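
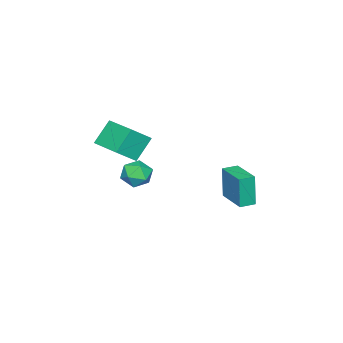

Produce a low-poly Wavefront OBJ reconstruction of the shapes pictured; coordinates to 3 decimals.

v -1.448 2.004 -3.82
v -1.592 1.847 -1.771
v -2.257 2.521 -3.837
v -2.401 2.364 -1.788
v -0.359 3.716 -3.612
v -0.503 3.559 -1.563
v -1.168 4.233 -3.629
v -1.312 4.076 -1.58
v -1.423 -4.144 -0.328
v -0.3 -4.715 0.721
v -0.621 -2.121 -0.088
v 0.503 -2.692 0.962
v -0.303 -4.428 -1.682
v 0.821 -4.999 -0.632
v 0.5 -2.405 -1.441
v 1.623 -2.976 -0.392
v -1.579 -2.663 -3.263
v -0.611 -2.505 -3.579
v -1.409 -4.295 -3.561
v -0.441 -4.137 -3.877
v -0.685 -4.018 -2.883
v -0.79 -3.01 -2.698
v -1.23 -3.79 -4.442
v -1.335 -2.782 -4.257
v -0.395 -3.201 -4.307
v -0.058 -3.343 -3.343
v -1.962 -3.457 -3.797
v -1.625 -3.599 -2.833
f 2 4 1
f 5 2 1
f 1 4 3
f 3 5 1
f 2 8 4
f 6 2 5
f 6 8 2
f 4 8 3
f 7 5 3
f 3 8 7
f 7 6 5
f 8 6 7
f 10 12 9
f 13 10 9
f 9 12 11
f 11 13 9
f 10 16 12
f 14 10 13
f 14 16 10
f 12 16 11
f 15 13 11
f 11 16 15
f 15 14 13
f 16 14 15
f 17 28 22
f 17 22 18
f 17 18 24
f 17 24 27
f 17 27 28
f 18 22 26
f 22 28 21
f 28 27 19
f 27 24 23
f 24 18 25
f 20 26 21
f 20 21 19
f 20 19 23
f 20 23 25
f 20 25 26
f 21 26 22
f 19 21 28
f 23 19 27
f 25 23 24
f 26 25 18



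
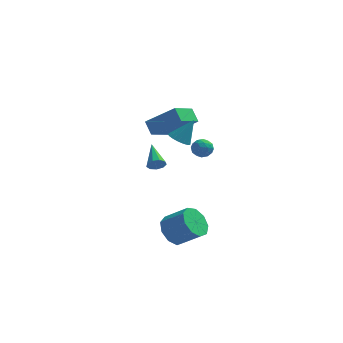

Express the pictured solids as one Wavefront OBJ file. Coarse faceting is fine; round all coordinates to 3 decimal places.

v -1.678 -1.506 0.49
v -1.202 -1.498 0.786
v -2.162 -0.054 1.23
v -1.153 -1.313 0.454
v -1.35 -1.218 0.139
v -1.7 -1.258 -0.011
v -2.04 -1.414 0.073
v -2.21 -1.613 0.352
v -2.131 -1.762 0.696
v -1.84 -1.791 0.944
v -1.474 -1.687 0.979
v -0.359 -2.107 2.94
v 0.167 -2.542 2.784
v 0.379 -1.673 4.22
v 0.254 -2.254 2.636
v 0.201 -1.932 2.558
v 0.019 -1.651 2.567
v -0.249 -1.474 2.662
v -0.543 -1.442 2.82
v -0.794 -1.563 3.006
v -0.946 -1.808 3.177
v -0.963 -2.122 3.294
v -0.842 -2.432 3.329
v -0.61 -2.668 3.275
v -0.321 -2.775 3.145
v -0.04 -2.73 2.968
v -2.049 3.293 1.168
v -2.829 1.926 1.887
v -0.343 3.029 2.516
v -1.123 1.662 3.235
v -1.617 2.698 0.505
v -2.397 1.331 1.224
v 0.089 2.434 1.853
v -0.691 1.067 2.572
v 0.684 1.529 -0.15
v 1.043 1.066 0.181
v -0.103 1.454 0.599
v 0.256 0.991 0.93
v 0.466 1.63 0.912
v 0.952 1.677 0.45
v -0.012 0.843 0.33
v 0.474 0.89 -0.132
v 0.613 0.642 0.478
v 0.908 1.128 0.837
v 0.032 1.392 -0.057
v 0.327 1.878 0.302
v 0.933 1.304 -0.05
v 0.007 1.216 0.83
v 0.131 1.591 0.82
v 0.342 1.319 1.014
v 0.879 1.663 0.108
v 1.09 1.391 0.302
v 0.751 1.722 0.732
v -0.15 1.129 0.478
v 0.061 0.857 0.672
v 0.598 1.201 -0.234
v 0.809 0.929 -0.04
v 0.189 0.798 0.048
v 0.891 0.783 0.319
v 0.428 0.739 0.759
v 0.271 0.652 0.407
v 0.557 0.68 0.135
v 1.064 1.069 0.53
v 0.602 1.024 0.97
v 0.725 1.4 0.96
v 1.011 1.428 0.688
v 0.812 0.82 0.705
v 0.338 1.496 -0.19
v -0.124 1.451 0.25
v -0.071 1.092 0.092
v 0.215 1.12 -0.18
v 0.512 1.781 0.021
v 0.049 1.737 0.461
v 0.383 1.84 0.645
v 0.669 1.868 0.373
v 0.128 1.7 0.075
v -0.664 -2.359 -4.154
v -0.052 -1.8 -4.781
v 1.237 -2.083 -3.774
v 0.624 -2.641 -3.146
v -0.344 -1.379 -4.289
v 0.945 -1.661 -3.282
v -0.787 -1.416 -3.733
v 0.502 -1.698 -2.726
v -1.172 -1.894 -3.374
v 0.117 -2.176 -2.367
v -1.32 -2.59 -3.38
v -0.031 -2.872 -2.373
v -1.161 -3.177 -3.748
v 0.128 -3.46 -2.741
v -0.77 -3.382 -4.306
v 0.519 -3.665 -3.298
v -0.33 -3.108 -4.792
v 0.959 -3.39 -3.785
v -0.046 -2.483 -4.98
v 1.243 -2.766 -3.973
f 2 1 4
f 2 4 3
f 4 1 5
f 4 5 3
f 5 1 6
f 5 6 3
f 6 1 7
f 6 7 3
f 7 1 8
f 7 8 3
f 8 1 9
f 8 9 3
f 9 1 10
f 9 10 3
f 10 1 11
f 10 11 3
f 11 1 2
f 11 2 3
f 13 12 15
f 13 15 14
f 15 12 16
f 15 16 14
f 16 12 17
f 16 17 14
f 17 12 18
f 17 18 14
f 18 12 19
f 18 19 14
f 19 12 20
f 19 20 14
f 20 12 21
f 20 21 14
f 21 12 22
f 21 22 14
f 22 12 23
f 22 23 14
f 23 12 24
f 23 24 14
f 24 12 25
f 24 25 14
f 25 12 26
f 25 26 14
f 26 12 13
f 26 13 14
f 28 30 27
f 31 28 27
f 27 30 29
f 29 31 27
f 28 34 30
f 32 28 31
f 32 34 28
f 30 34 29
f 33 31 29
f 29 34 33
f 33 32 31
f 34 32 33
f 35 72 51
f 72 46 75
f 51 75 40
f 72 75 51
f 35 51 47
f 51 40 52
f 47 52 36
f 51 52 47
f 35 47 56
f 47 36 57
f 56 57 42
f 47 57 56
f 35 56 68
f 56 42 71
f 68 71 45
f 56 71 68
f 35 68 72
f 68 45 76
f 72 76 46
f 68 76 72
f 36 52 63
f 52 40 66
f 63 66 44
f 52 66 63
f 40 75 53
f 75 46 74
f 53 74 39
f 75 74 53
f 46 76 73
f 76 45 69
f 73 69 37
f 76 69 73
f 45 71 70
f 71 42 58
f 70 58 41
f 71 58 70
f 42 57 62
f 57 36 59
f 62 59 43
f 57 59 62
f 38 64 50
f 64 44 65
f 50 65 39
f 64 65 50
f 38 50 48
f 50 39 49
f 48 49 37
f 50 49 48
f 38 48 55
f 48 37 54
f 55 54 41
f 48 54 55
f 38 55 60
f 55 41 61
f 60 61 43
f 55 61 60
f 38 60 64
f 60 43 67
f 64 67 44
f 60 67 64
f 39 65 53
f 65 44 66
f 53 66 40
f 65 66 53
f 37 49 73
f 49 39 74
f 73 74 46
f 49 74 73
f 41 54 70
f 54 37 69
f 70 69 45
f 54 69 70
f 43 61 62
f 61 41 58
f 62 58 42
f 61 58 62
f 44 67 63
f 67 43 59
f 63 59 36
f 67 59 63
f 78 77 81
f 78 81 79
f 79 81 82
f 79 82 80
f 81 77 83
f 81 83 82
f 82 83 84
f 82 84 80
f 83 77 85
f 83 85 84
f 84 85 86
f 84 86 80
f 85 77 87
f 85 87 86
f 86 87 88
f 86 88 80
f 87 77 89
f 87 89 88
f 88 89 90
f 88 90 80
f 89 77 91
f 89 91 90
f 90 91 92
f 90 92 80
f 91 77 93
f 91 93 92
f 92 93 94
f 92 94 80
f 93 77 95
f 93 95 94
f 94 95 96
f 94 96 80
f 95 77 78
f 95 78 96
f 96 78 79
f 96 79 80



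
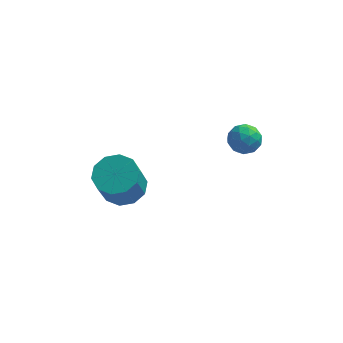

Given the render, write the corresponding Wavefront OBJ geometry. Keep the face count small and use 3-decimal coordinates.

v 3.56 0.643 3.092
v 3.992 0.23 2.663
v 2.668 -0.13 2.937
v 3.1 -0.543 2.508
v 3.236 -0.495 3.229
v 3.788 -0.017 3.325
v 2.872 0.117 2.275
v 3.424 0.595 2.371
v 3.567 -0.095 2.158
v 3.792 -0.473 2.748
v 2.868 0.573 2.852
v 3.093 0.195 3.442
v 3.855 0.504 2.891
v 2.805 -0.404 2.709
v 2.885 -0.376 3.133
v 3.139 -0.619 2.881
v 3.735 0.359 3.281
v 3.988 0.116 3.028
v 3.544 -0.31 3.361
v 2.672 -0.016 2.572
v 2.925 -0.259 2.319
v 3.521 0.719 2.719
v 3.775 0.476 2.467
v 3.116 0.41 2.239
v 3.859 0.07 2.342
v 3.334 -0.384 2.251
v 3.2 0.004 2.114
v 3.525 0.285 2.17
v 3.991 -0.152 2.689
v 3.466 -0.606 2.597
v 3.546 -0.578 3.022
v 3.871 -0.297 3.078
v 3.741 -0.343 2.392
v 3.194 0.706 3.003
v 2.669 0.252 2.911
v 2.789 0.397 2.522
v 3.114 0.678 2.578
v 3.326 0.484 3.349
v 2.801 0.03 3.258
v 3.135 -0.185 3.43
v 3.46 0.096 3.486
v 2.919 0.443 3.208
v -1.478 0.006 -0.749
v -0.957 -0.759 -1.07
v -1.162 -1.552 0.488
v -1.682 -0.786 0.809
v -0.573 -0.364 -0.819
v -0.778 -1.157 0.739
v -0.534 0.172 -0.541
v -0.739 -0.621 1.017
v -0.856 0.646 -0.342
v -1.061 -0.147 1.216
v -1.415 0.875 -0.299
v -1.62 0.082 1.259
v -1.998 0.772 -0.428
v -2.203 -0.021 1.13
v -2.382 0.377 -0.679
v -2.587 -0.416 0.879
v -2.421 -0.159 -0.957
v -2.626 -0.952 0.601
v -2.099 -0.633 -1.156
v -2.304 -1.426 0.402
v -1.54 -0.862 -1.199
v -1.745 -1.655 0.359
f 1 38 17
f 38 12 41
f 17 41 6
f 38 41 17
f 1 17 13
f 17 6 18
f 13 18 2
f 17 18 13
f 1 13 22
f 13 2 23
f 22 23 8
f 13 23 22
f 1 22 34
f 22 8 37
f 34 37 11
f 22 37 34
f 1 34 38
f 34 11 42
f 38 42 12
f 34 42 38
f 2 18 29
f 18 6 32
f 29 32 10
f 18 32 29
f 6 41 19
f 41 12 40
f 19 40 5
f 41 40 19
f 12 42 39
f 42 11 35
f 39 35 3
f 42 35 39
f 11 37 36
f 37 8 24
f 36 24 7
f 37 24 36
f 8 23 28
f 23 2 25
f 28 25 9
f 23 25 28
f 4 30 16
f 30 10 31
f 16 31 5
f 30 31 16
f 4 16 14
f 16 5 15
f 14 15 3
f 16 15 14
f 4 14 21
f 14 3 20
f 21 20 7
f 14 20 21
f 4 21 26
f 21 7 27
f 26 27 9
f 21 27 26
f 4 26 30
f 26 9 33
f 30 33 10
f 26 33 30
f 5 31 19
f 31 10 32
f 19 32 6
f 31 32 19
f 3 15 39
f 15 5 40
f 39 40 12
f 15 40 39
f 7 20 36
f 20 3 35
f 36 35 11
f 20 35 36
f 9 27 28
f 27 7 24
f 28 24 8
f 27 24 28
f 10 33 29
f 33 9 25
f 29 25 2
f 33 25 29
f 44 43 47
f 44 47 45
f 45 47 48
f 45 48 46
f 47 43 49
f 47 49 48
f 48 49 50
f 48 50 46
f 49 43 51
f 49 51 50
f 50 51 52
f 50 52 46
f 51 43 53
f 51 53 52
f 52 53 54
f 52 54 46
f 53 43 55
f 53 55 54
f 54 55 56
f 54 56 46
f 55 43 57
f 55 57 56
f 56 57 58
f 56 58 46
f 57 43 59
f 57 59 58
f 58 59 60
f 58 60 46
f 59 43 61
f 59 61 60
f 60 61 62
f 60 62 46
f 61 43 63
f 61 63 62
f 62 63 64
f 62 64 46
f 63 43 44
f 63 44 64
f 64 44 45
f 64 45 46



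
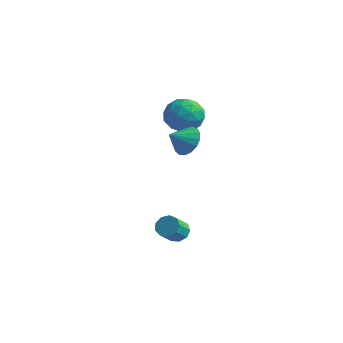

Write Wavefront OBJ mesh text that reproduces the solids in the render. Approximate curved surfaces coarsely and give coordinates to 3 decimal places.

v 3.15 -2.19 -4.082
v 3.441 -1.779 -3.64
v 3.461 -2.679 -2.816
v 3.17 -3.09 -3.258
v 2.985 -1.754 -3.601
v 3.005 -2.653 -2.777
v 2.606 -1.933 -3.787
v 2.626 -2.832 -2.963
v 2.482 -2.232 -4.111
v 2.502 -3.132 -3.287
v 2.67 -2.512 -4.421
v 2.69 -3.411 -3.597
v 3.083 -2.641 -4.573
v 3.103 -3.541 -3.749
v 3.527 -2.56 -4.495
v 3.547 -3.459 -3.671
v 3.795 -2.305 -4.223
v 3.815 -3.205 -3.399
v 3.761 -1.997 -3.886
v 3.781 -2.896 -3.062
v -1.805 4.593 0.32
v -0.817 4.819 0.919
v -1.143 2.861 -0.119
v -0.155 3.087 0.48
v -1.174 2.952 1.054
v -1.583 4.022 1.326
v -0.377 3.658 -0.526
v -0.786 4.728 -0.254
v 0.066 4.241 0.397
v -0.427 3.805 1.373
v -1.533 3.875 -0.573
v -2.026 3.439 0.403
v -1.37 4.858 0.658
v -0.59 2.822 0.142
v -1.19 2.743 0.479
v -0.609 2.876 0.832
v -1.82 4.39 0.897
v -1.239 4.523 1.249
v -1.449 3.425 1.329
v -0.721 3.157 -0.449
v -0.14 3.29 -0.097
v -1.351 4.804 -0.032
v -0.77 4.937 0.321
v -0.511 4.255 -0.529
v -0.27 4.651 0.703
v 0.12 3.633 0.445
v -0.011 3.969 -0.146
v -0.251 4.598 0.013
v -0.559 4.395 1.277
v -0.17 3.377 1.019
v -0.769 3.297 1.357
v -1.01 3.927 1.516
v -0.04 4.055 0.97
v -1.79 4.303 -0.219
v -1.401 3.285 -0.477
v -0.95 3.753 -0.716
v -1.191 4.383 -0.557
v -2.08 4.047 0.355
v -1.69 3.029 0.097
v -1.709 3.082 0.787
v -1.949 3.711 0.946
v -1.92 3.625 -0.17
v 1.707 0.498 0.696
v 2.401 -0.072 0.358
v 1.273 -0.438 1.384
v 2.587 0.117 0.733
v 2.572 0.393 1.1
v 2.358 0.694 1.374
v 1.996 0.949 1.493
v 1.567 1.102 1.43
v 1.17 1.116 1.198
v 0.897 0.988 0.851
v 0.809 0.749 0.469
v 0.927 0.452 0.139
v 1.224 0.165 -0.063
v 1.631 -0.045 -0.092
v 2.056 -0.131 0.06
f 2 1 5
f 2 5 3
f 3 5 6
f 3 6 4
f 5 1 7
f 5 7 6
f 6 7 8
f 6 8 4
f 7 1 9
f 7 9 8
f 8 9 10
f 8 10 4
f 9 1 11
f 9 11 10
f 10 11 12
f 10 12 4
f 11 1 13
f 11 13 12
f 12 13 14
f 12 14 4
f 13 1 15
f 13 15 14
f 14 15 16
f 14 16 4
f 15 1 17
f 15 17 16
f 16 17 18
f 16 18 4
f 17 1 19
f 17 19 18
f 18 19 20
f 18 20 4
f 19 1 2
f 19 2 20
f 20 2 3
f 20 3 4
f 21 58 37
f 58 32 61
f 37 61 26
f 58 61 37
f 21 37 33
f 37 26 38
f 33 38 22
f 37 38 33
f 21 33 42
f 33 22 43
f 42 43 28
f 33 43 42
f 21 42 54
f 42 28 57
f 54 57 31
f 42 57 54
f 21 54 58
f 54 31 62
f 58 62 32
f 54 62 58
f 22 38 49
f 38 26 52
f 49 52 30
f 38 52 49
f 26 61 39
f 61 32 60
f 39 60 25
f 61 60 39
f 32 62 59
f 62 31 55
f 59 55 23
f 62 55 59
f 31 57 56
f 57 28 44
f 56 44 27
f 57 44 56
f 28 43 48
f 43 22 45
f 48 45 29
f 43 45 48
f 24 50 36
f 50 30 51
f 36 51 25
f 50 51 36
f 24 36 34
f 36 25 35
f 34 35 23
f 36 35 34
f 24 34 41
f 34 23 40
f 41 40 27
f 34 40 41
f 24 41 46
f 41 27 47
f 46 47 29
f 41 47 46
f 24 46 50
f 46 29 53
f 50 53 30
f 46 53 50
f 25 51 39
f 51 30 52
f 39 52 26
f 51 52 39
f 23 35 59
f 35 25 60
f 59 60 32
f 35 60 59
f 27 40 56
f 40 23 55
f 56 55 31
f 40 55 56
f 29 47 48
f 47 27 44
f 48 44 28
f 47 44 48
f 30 53 49
f 53 29 45
f 49 45 22
f 53 45 49
f 64 63 66
f 64 66 65
f 66 63 67
f 66 67 65
f 67 63 68
f 67 68 65
f 68 63 69
f 68 69 65
f 69 63 70
f 69 70 65
f 70 63 71
f 70 71 65
f 71 63 72
f 71 72 65
f 72 63 73
f 72 73 65
f 73 63 74
f 73 74 65
f 74 63 75
f 74 75 65
f 75 63 76
f 75 76 65
f 76 63 77
f 76 77 65
f 77 63 64
f 77 64 65



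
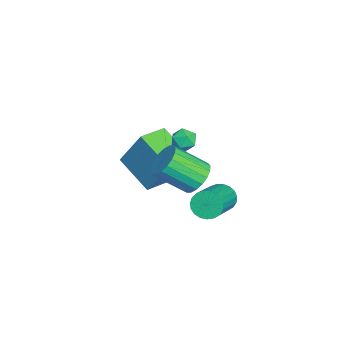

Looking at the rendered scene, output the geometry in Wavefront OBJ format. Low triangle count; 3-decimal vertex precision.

v 1.868 -0.759 -1.314
v 2.362 -1.158 -1.864
v 2.466 -2.559 -0.756
v 1.972 -2.161 -0.206
v 2.607 -0.972 -1.652
v 2.711 -2.373 -0.543
v 2.706 -0.744 -1.373
v 2.81 -2.145 -0.264
v 2.639 -0.519 -1.082
v 2.742 -1.92 0.027
v 2.419 -0.341 -0.837
v 2.523 -1.743 0.271
v 2.09 -0.247 -0.687
v 2.194 -1.648 0.422
v 1.717 -0.254 -0.661
v 1.821 -1.655 0.448
v 1.374 -0.361 -0.764
v 1.478 -1.762 0.344
v 1.129 -0.547 -0.977
v 1.233 -1.948 0.132
v 1.03 -0.775 -1.256
v 1.134 -2.176 -0.147
v 1.098 -1 -1.547
v 1.201 -2.401 -0.438
v 1.317 -1.177 -1.791
v 1.421 -2.579 -0.683
v 1.646 -1.272 -1.942
v 1.75 -2.673 -0.833
v 2.019 -1.265 -1.968
v 2.123 -2.666 -0.859
v 1.195 0.157 -3.041
v 1.553 0.47 -3.556
v 3.382 -0.004 -2.573
v 3.025 -0.317 -2.059
v 1.51 0.69 -3.37
v 3.339 0.215 -2.387
v 1.412 0.817 -3.127
v 3.242 0.343 -2.144
v 1.277 0.831 -2.869
v 3.107 0.356 -1.886
v 1.128 0.728 -2.641
v 2.958 0.253 -1.658
v 0.991 0.526 -2.483
v 2.82 0.052 -1.5
v 0.889 0.261 -2.421
v 2.718 -0.214 -1.438
v 0.84 -0.023 -2.466
v 2.669 -0.497 -1.483
v 0.852 -0.275 -2.611
v 2.681 -0.749 -1.628
v 0.924 -0.452 -2.83
v 2.753 -0.927 -1.847
v 1.043 -0.524 -3.086
v 2.872 -0.999 -2.103
v 1.188 -0.479 -3.334
v 3.017 -0.953 -2.351
v 1.334 -0.323 -3.532
v 3.163 -0.797 -2.549
v 1.457 -0.084 -3.644
v 3.286 -0.559 -2.661
v 1.534 0.196 -3.653
v 3.363 -0.278 -2.67
v -3.584 -3.438 -3.898
v -3.122 -2.485 -1.992
v -2.327 -2.154 -4.844
v -1.866 -1.201 -2.939
v -2.494 -4.359 -3.701
v -2.033 -3.406 -1.796
v -1.238 -3.075 -4.648
v -0.776 -2.122 -2.742
v -0.658 -0.976 -0.463
v -0.154 -1.323 -0.31
v -0.866 -1.617 -1.23
v -0.362 -1.964 -1.077
v -0.864 -1.949 -0.694
v -0.735 -1.553 -0.22
v -0.285 -1.387 -1.32
v -0.156 -0.991 -0.846
v 0.076 -1.578 -0.839
v -0.281 -1.925 -0.452
v -0.739 -1.015 -1.088
v -1.096 -1.362 -0.701
f 2 1 5
f 2 5 3
f 3 5 6
f 3 6 4
f 5 1 7
f 5 7 6
f 6 7 8
f 6 8 4
f 7 1 9
f 7 9 8
f 8 9 10
f 8 10 4
f 9 1 11
f 9 11 10
f 10 11 12
f 10 12 4
f 11 1 13
f 11 13 12
f 12 13 14
f 12 14 4
f 13 1 15
f 13 15 14
f 14 15 16
f 14 16 4
f 15 1 17
f 15 17 16
f 16 17 18
f 16 18 4
f 17 1 19
f 17 19 18
f 18 19 20
f 18 20 4
f 19 1 21
f 19 21 20
f 20 21 22
f 20 22 4
f 21 1 23
f 21 23 22
f 22 23 24
f 22 24 4
f 23 1 25
f 23 25 24
f 24 25 26
f 24 26 4
f 25 1 27
f 25 27 26
f 26 27 28
f 26 28 4
f 27 1 29
f 27 29 28
f 28 29 30
f 28 30 4
f 29 1 2
f 29 2 30
f 30 2 3
f 30 3 4
f 32 31 35
f 32 35 33
f 33 35 36
f 33 36 34
f 35 31 37
f 35 37 36
f 36 37 38
f 36 38 34
f 37 31 39
f 37 39 38
f 38 39 40
f 38 40 34
f 39 31 41
f 39 41 40
f 40 41 42
f 40 42 34
f 41 31 43
f 41 43 42
f 42 43 44
f 42 44 34
f 43 31 45
f 43 45 44
f 44 45 46
f 44 46 34
f 45 31 47
f 45 47 46
f 46 47 48
f 46 48 34
f 47 31 49
f 47 49 48
f 48 49 50
f 48 50 34
f 49 31 51
f 49 51 50
f 50 51 52
f 50 52 34
f 51 31 53
f 51 53 52
f 52 53 54
f 52 54 34
f 53 31 55
f 53 55 54
f 54 55 56
f 54 56 34
f 55 31 57
f 55 57 56
f 56 57 58
f 56 58 34
f 57 31 59
f 57 59 58
f 58 59 60
f 58 60 34
f 59 31 61
f 59 61 60
f 60 61 62
f 60 62 34
f 61 31 32
f 61 32 62
f 62 32 33
f 62 33 34
f 64 66 63
f 67 64 63
f 63 66 65
f 65 67 63
f 64 70 66
f 68 64 67
f 68 70 64
f 66 70 65
f 69 67 65
f 65 70 69
f 69 68 67
f 70 68 69
f 71 82 76
f 71 76 72
f 71 72 78
f 71 78 81
f 71 81 82
f 72 76 80
f 76 82 75
f 82 81 73
f 81 78 77
f 78 72 79
f 74 80 75
f 74 75 73
f 74 73 77
f 74 77 79
f 74 79 80
f 75 80 76
f 73 75 82
f 77 73 81
f 79 77 78
f 80 79 72



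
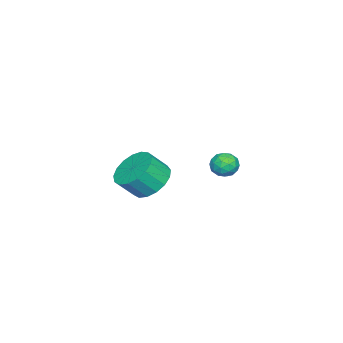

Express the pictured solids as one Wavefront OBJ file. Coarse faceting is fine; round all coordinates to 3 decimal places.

v -3.847 -0.504 0.218
v -3.376 -0.073 0.584
v -3.024 -0.687 -0.624
v -2.553 -0.256 -0.258
v -2.745 -0.911 0.02
v -3.254 -0.797 0.54
v -3.146 0.037 -0.58
v -3.655 0.151 -0.06
v -2.943 0.262 0.091
v -2.695 -0.324 0.462
v -3.705 -0.436 -0.502
v -3.457 -1.022 -0.131
v -3.683 -0.272 0.475
v -2.717 -0.488 -0.515
v -2.829 -0.873 -0.352
v -2.553 -0.619 -0.136
v -3.612 -0.698 0.449
v -3.335 -0.445 0.664
v -2.964 -0.937 0.332
v -3.065 -0.315 -0.704
v -2.788 -0.062 -0.489
v -3.847 -0.141 0.096
v -3.571 0.113 0.312
v -3.436 0.177 -0.372
v -3.152 0.178 0.4
v -2.669 0.07 -0.094
v -3.017 0.242 -0.284
v -3.316 0.309 0.022
v -3.006 -0.167 0.618
v -2.523 -0.275 0.123
v -2.636 -0.659 0.286
v -2.935 -0.592 0.592
v -2.752 0.03 0.328
v -3.877 -0.485 -0.163
v -3.394 -0.593 -0.658
v -3.465 -0.168 -0.632
v -3.764 -0.101 -0.326
v -3.731 -0.83 0.054
v -3.248 -0.938 -0.44
v -3.084 -1.069 -0.062
v -3.383 -1.002 0.244
v -3.648 -0.79 -0.368
v 1.968 -1.632 1.228
v 2.81 -1.837 0.585
v 3.375 -2.473 1.528
v 2.532 -2.268 2.172
v 2.934 -1.39 0.813
v 3.499 -2.026 1.756
v 2.837 -0.998 1.135
v 3.402 -1.634 2.078
v 2.54 -0.751 1.479
v 3.105 -1.387 2.422
v 2.112 -0.706 1.766
v 2.677 -1.342 2.709
v 1.651 -0.874 1.929
v 2.216 -1.509 2.872
v 1.263 -1.214 1.932
v 1.828 -1.85 2.875
v 1.036 -1.651 1.774
v 1.6 -2.287 2.717
v 1.022 -2.083 1.491
v 1.587 -2.719 2.434
v 1.225 -2.412 1.147
v 1.79 -3.048 2.091
v 1.598 -2.562 0.823
v 2.163 -3.198 1.766
v 2.056 -2.499 0.591
v 2.621 -3.135 1.534
v 2.493 -2.238 0.505
v 3.058 -2.874 1.448
f 1 38 17
f 38 12 41
f 17 41 6
f 38 41 17
f 1 17 13
f 17 6 18
f 13 18 2
f 17 18 13
f 1 13 22
f 13 2 23
f 22 23 8
f 13 23 22
f 1 22 34
f 22 8 37
f 34 37 11
f 22 37 34
f 1 34 38
f 34 11 42
f 38 42 12
f 34 42 38
f 2 18 29
f 18 6 32
f 29 32 10
f 18 32 29
f 6 41 19
f 41 12 40
f 19 40 5
f 41 40 19
f 12 42 39
f 42 11 35
f 39 35 3
f 42 35 39
f 11 37 36
f 37 8 24
f 36 24 7
f 37 24 36
f 8 23 28
f 23 2 25
f 28 25 9
f 23 25 28
f 4 30 16
f 30 10 31
f 16 31 5
f 30 31 16
f 4 16 14
f 16 5 15
f 14 15 3
f 16 15 14
f 4 14 21
f 14 3 20
f 21 20 7
f 14 20 21
f 4 21 26
f 21 7 27
f 26 27 9
f 21 27 26
f 4 26 30
f 26 9 33
f 30 33 10
f 26 33 30
f 5 31 19
f 31 10 32
f 19 32 6
f 31 32 19
f 3 15 39
f 15 5 40
f 39 40 12
f 15 40 39
f 7 20 36
f 20 3 35
f 36 35 11
f 20 35 36
f 9 27 28
f 27 7 24
f 28 24 8
f 27 24 28
f 10 33 29
f 33 9 25
f 29 25 2
f 33 25 29
f 44 43 47
f 44 47 45
f 45 47 48
f 45 48 46
f 47 43 49
f 47 49 48
f 48 49 50
f 48 50 46
f 49 43 51
f 49 51 50
f 50 51 52
f 50 52 46
f 51 43 53
f 51 53 52
f 52 53 54
f 52 54 46
f 53 43 55
f 53 55 54
f 54 55 56
f 54 56 46
f 55 43 57
f 55 57 56
f 56 57 58
f 56 58 46
f 57 43 59
f 57 59 58
f 58 59 60
f 58 60 46
f 59 43 61
f 59 61 60
f 60 61 62
f 60 62 46
f 61 43 63
f 61 63 62
f 62 63 64
f 62 64 46
f 63 43 65
f 63 65 64
f 64 65 66
f 64 66 46
f 65 43 67
f 65 67 66
f 66 67 68
f 66 68 46
f 67 43 69
f 67 69 68
f 68 69 70
f 68 70 46
f 69 43 44
f 69 44 70
f 70 44 45
f 70 45 46



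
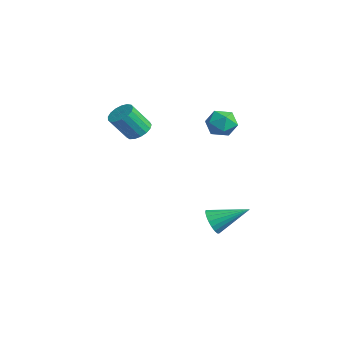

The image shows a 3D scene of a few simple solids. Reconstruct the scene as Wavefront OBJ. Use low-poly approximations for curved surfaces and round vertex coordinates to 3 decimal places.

v -2.289 0.264 1.509
v -1.54 -0.003 1.42
v -1.722 -0.99 2.841
v -2.471 -0.724 2.931
v -1.501 0.308 1.641
v -1.683 -0.68 3.062
v -1.643 0.608 1.831
v -1.824 -0.379 3.252
v -1.932 0.829 1.948
v -2.114 -0.158 3.369
v -2.304 0.921 1.964
v -2.485 -0.066 3.386
v -2.672 0.863 1.877
v -2.853 -0.125 3.298
v -2.952 0.667 1.705
v -3.134 -0.321 3.126
v -3.081 0.378 1.488
v -3.262 -0.609 2.909
v -3.028 0.064 1.276
v -3.21 -0.924 2.697
v -2.806 -0.205 1.118
v -2.988 -1.192 2.539
v -2.465 -0.366 1.049
v -2.647 -1.354 2.47
v -2.085 -0.384 1.086
v -2.266 -1.371 2.507
v -1.751 -0.252 1.22
v -1.933 -1.24 2.641
v 0.98 4.121 2.515
v 1.513 3.52 2.014
v 0.807 3.06 3.606
v 1.34 2.459 3.105
v 1.734 3.224 3.5
v 1.84 3.879 2.826
v 0.48 2.701 2.794
v 0.586 3.356 2.12
v 1.203 2.642 2.187
v 1.978 2.965 2.624
v 0.342 3.615 2.996
v 1.117 3.938 3.433
v 1.104 2.832 -4.431
v 1.539 2.991 -5.143
v 2.056 4.528 -3.469
v 1.224 3.194 -5.19
v 0.885 3.326 -5.086
v 0.589 3.36 -4.853
v 0.395 3.289 -4.536
v 0.342 3.127 -4.198
v 0.44 2.907 -3.906
v 0.669 2.672 -3.718
v 0.984 2.469 -3.671
v 1.323 2.337 -3.775
v 1.619 2.303 -4.008
v 1.813 2.374 -4.325
v 1.866 2.536 -4.663
v 1.769 2.756 -4.955
f 2 1 5
f 2 5 3
f 3 5 6
f 3 6 4
f 5 1 7
f 5 7 6
f 6 7 8
f 6 8 4
f 7 1 9
f 7 9 8
f 8 9 10
f 8 10 4
f 9 1 11
f 9 11 10
f 10 11 12
f 10 12 4
f 11 1 13
f 11 13 12
f 12 13 14
f 12 14 4
f 13 1 15
f 13 15 14
f 14 15 16
f 14 16 4
f 15 1 17
f 15 17 16
f 16 17 18
f 16 18 4
f 17 1 19
f 17 19 18
f 18 19 20
f 18 20 4
f 19 1 21
f 19 21 20
f 20 21 22
f 20 22 4
f 21 1 23
f 21 23 22
f 22 23 24
f 22 24 4
f 23 1 25
f 23 25 24
f 24 25 26
f 24 26 4
f 25 1 27
f 25 27 26
f 26 27 28
f 26 28 4
f 27 1 2
f 27 2 28
f 28 2 3
f 28 3 4
f 29 40 34
f 29 34 30
f 29 30 36
f 29 36 39
f 29 39 40
f 30 34 38
f 34 40 33
f 40 39 31
f 39 36 35
f 36 30 37
f 32 38 33
f 32 33 31
f 32 31 35
f 32 35 37
f 32 37 38
f 33 38 34
f 31 33 40
f 35 31 39
f 37 35 36
f 38 37 30
f 42 41 44
f 42 44 43
f 44 41 45
f 44 45 43
f 45 41 46
f 45 46 43
f 46 41 47
f 46 47 43
f 47 41 48
f 47 48 43
f 48 41 49
f 48 49 43
f 49 41 50
f 49 50 43
f 50 41 51
f 50 51 43
f 51 41 52
f 51 52 43
f 52 41 53
f 52 53 43
f 53 41 54
f 53 54 43
f 54 41 55
f 54 55 43
f 55 41 56
f 55 56 43
f 56 41 42
f 56 42 43



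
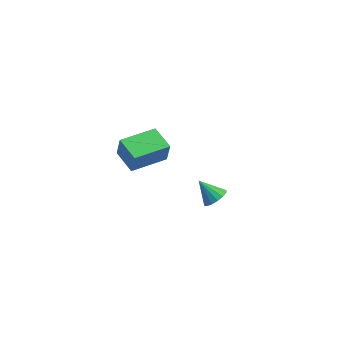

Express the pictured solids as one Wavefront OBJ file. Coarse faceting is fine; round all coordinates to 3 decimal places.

v 3.704 -2.428 2.987
v 4.102 -2.799 3.343
v 2.836 -2.532 3.853
v 4.165 -2.484 3.443
v 4.103 -2.154 3.421
v 3.935 -1.897 3.283
v 3.705 -1.783 3.066
v 3.475 -1.841 2.828
v 3.306 -2.057 2.632
v 3.244 -2.372 2.532
v 3.305 -2.702 2.554
v 3.473 -2.959 2.692
v 3.703 -3.073 2.909
v 3.934 -3.015 3.147
v -3.774 -0.296 0.252
v -3.54 -0.327 1.449
v -3.046 1.586 0.159
v -2.812 1.555 1.356
v -2.468 -0.815 -0.016
v -2.234 -0.846 1.181
v -1.74 1.067 -0.109
v -1.506 1.036 1.088
f 2 1 4
f 2 4 3
f 4 1 5
f 4 5 3
f 5 1 6
f 5 6 3
f 6 1 7
f 6 7 3
f 7 1 8
f 7 8 3
f 8 1 9
f 8 9 3
f 9 1 10
f 9 10 3
f 10 1 11
f 10 11 3
f 11 1 12
f 11 12 3
f 12 1 13
f 12 13 3
f 13 1 14
f 13 14 3
f 14 1 2
f 14 2 3
f 16 18 15
f 19 16 15
f 15 18 17
f 17 19 15
f 16 22 18
f 20 16 19
f 20 22 16
f 18 22 17
f 21 19 17
f 17 22 21
f 21 20 19
f 22 20 21



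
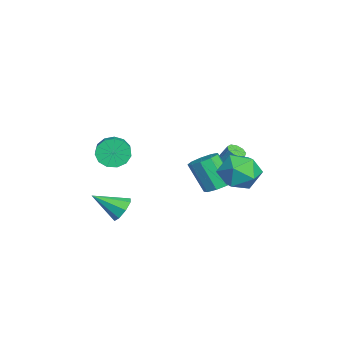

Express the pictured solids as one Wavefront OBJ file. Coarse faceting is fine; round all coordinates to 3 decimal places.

v -2.559 3.372 -3.152
v -2.054 3.178 -3.156
v -1.857 3.675 -2.252
v -2.361 3.868 -2.248
v -2.067 3.503 -3.331
v -1.869 4 -2.428
v -2.309 3.766 -3.423
v -2.112 4.263 -2.519
v -2.668 3.845 -3.388
v -2.471 4.341 -2.484
v -2.976 3.702 -3.242
v -2.779 4.199 -2.339
v -3.089 3.405 -3.054
v -2.892 3.901 -2.151
v -2.953 3.092 -2.912
v -2.756 3.589 -2.008
v -2.633 2.91 -2.882
v -2.436 3.407 -1.978
v -2.278 2.944 -2.978
v -2.081 3.441 -2.074
v 2.619 4.368 -0.365
v 3.267 3.406 -0.626
v 1.573 4.094 -1.954
v 2.221 3.132 -2.215
v 1.484 3.117 -1.283
v 2.13 3.287 -0.301
v 2.71 4.213 -2.279
v 3.356 4.383 -1.297
v 3.323 3.311 -1.808
v 2.565 2.634 -1.193
v 2.275 4.866 -1.387
v 1.517 4.189 -0.772
v -1.06 2.961 -4.093
v -0.485 2.345 -4.205
v -1.025 1.543 -2.558
v -1.6 2.159 -2.447
v -0.248 2.788 -3.912
v -0.788 1.985 -2.265
v -0.391 3.311 -3.703
v -0.931 2.509 -2.057
v -0.847 3.671 -3.677
v -1.387 2.868 -2.031
v -1.402 3.699 -3.846
v -1.942 2.896 -2.199
v -1.798 3.382 -4.13
v -2.338 2.579 -2.484
v -1.848 2.868 -4.398
v -2.388 2.065 -2.751
v -1.53 2.397 -4.522
v -2.07 1.595 -2.875
v -0.991 2.191 -4.446
v -1.531 1.388 -2.8
v 1.607 -1.812 -4.268
v 2.295 -1.648 -3.94
v 1.513 -3.288 -3.332
v 1.836 -1.423 -3.631
v 1.242 -1.426 -3.696
v 0.862 -1.655 -4.095
v 0.918 -1.976 -4.596
v 1.378 -2.2 -4.904
v 1.971 -2.197 -4.839
v 2.351 -1.968 -4.44
v 0.335 -2.25 -0.867
v 0.651 -2.55 -1.62
v 2.482 -2.51 -0.866
v 2.165 -2.21 -0.113
v 0.654 -2.061 -1.653
v 2.485 -2.021 -0.9
v 0.556 -1.632 -1.437
v 2.387 -1.592 -0.684
v 0.387 -1.399 -1.04
v 2.218 -1.359 -0.287
v 0.202 -1.437 -0.588
v 2.033 -1.397 0.166
v 0.059 -1.733 -0.224
v 1.889 -1.692 0.529
v 0.003 -2.193 -0.065
v 1.834 -2.152 0.689
v 0.053 -2.671 -0.16
v 1.883 -2.631 0.594
v 0.192 -3.016 -0.479
v 2.022 -2.976 0.275
v 0.376 -3.117 -0.922
v 2.207 -3.077 -0.168
v 0.548 -2.944 -1.347
v 2.378 -2.903 -0.593
f 2 1 5
f 2 5 3
f 3 5 6
f 3 6 4
f 5 1 7
f 5 7 6
f 6 7 8
f 6 8 4
f 7 1 9
f 7 9 8
f 8 9 10
f 8 10 4
f 9 1 11
f 9 11 10
f 10 11 12
f 10 12 4
f 11 1 13
f 11 13 12
f 12 13 14
f 12 14 4
f 13 1 15
f 13 15 14
f 14 15 16
f 14 16 4
f 15 1 17
f 15 17 16
f 16 17 18
f 16 18 4
f 17 1 19
f 17 19 18
f 18 19 20
f 18 20 4
f 19 1 2
f 19 2 20
f 20 2 3
f 20 3 4
f 21 32 26
f 21 26 22
f 21 22 28
f 21 28 31
f 21 31 32
f 22 26 30
f 26 32 25
f 32 31 23
f 31 28 27
f 28 22 29
f 24 30 25
f 24 25 23
f 24 23 27
f 24 27 29
f 24 29 30
f 25 30 26
f 23 25 32
f 27 23 31
f 29 27 28
f 30 29 22
f 34 33 37
f 34 37 35
f 35 37 38
f 35 38 36
f 37 33 39
f 37 39 38
f 38 39 40
f 38 40 36
f 39 33 41
f 39 41 40
f 40 41 42
f 40 42 36
f 41 33 43
f 41 43 42
f 42 43 44
f 42 44 36
f 43 33 45
f 43 45 44
f 44 45 46
f 44 46 36
f 45 33 47
f 45 47 46
f 46 47 48
f 46 48 36
f 47 33 49
f 47 49 48
f 48 49 50
f 48 50 36
f 49 33 51
f 49 51 50
f 50 51 52
f 50 52 36
f 51 33 34
f 51 34 52
f 52 34 35
f 52 35 36
f 54 53 56
f 54 56 55
f 56 53 57
f 56 57 55
f 57 53 58
f 57 58 55
f 58 53 59
f 58 59 55
f 59 53 60
f 59 60 55
f 60 53 61
f 60 61 55
f 61 53 62
f 61 62 55
f 62 53 54
f 62 54 55
f 64 63 67
f 64 67 65
f 65 67 68
f 65 68 66
f 67 63 69
f 67 69 68
f 68 69 70
f 68 70 66
f 69 63 71
f 69 71 70
f 70 71 72
f 70 72 66
f 71 63 73
f 71 73 72
f 72 73 74
f 72 74 66
f 73 63 75
f 73 75 74
f 74 75 76
f 74 76 66
f 75 63 77
f 75 77 76
f 76 77 78
f 76 78 66
f 77 63 79
f 77 79 78
f 78 79 80
f 78 80 66
f 79 63 81
f 79 81 80
f 80 81 82
f 80 82 66
f 81 63 83
f 81 83 82
f 82 83 84
f 82 84 66
f 83 63 85
f 83 85 84
f 84 85 86
f 84 86 66
f 85 63 64
f 85 64 86
f 86 64 65
f 86 65 66



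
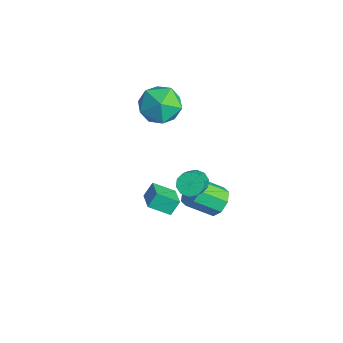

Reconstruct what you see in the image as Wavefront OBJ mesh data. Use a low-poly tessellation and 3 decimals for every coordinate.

v -0.163 -0.841 -4.369
v -0.666 -1.825 -3.703
v -0.267 -0.305 -3.654
v -0.77 -1.289 -2.988
v 0.97 -1.151 -3.972
v 0.467 -2.135 -3.306
v 0.866 -0.615 -3.257
v 0.363 -1.599 -2.591
v 2.358 -0.571 -0.071
v 2.738 -0.84 -0.539
v 3.862 -1.657 0.843
v 3.482 -1.389 1.311
v 2.892 -0.473 -0.447
v 4.015 -1.291 0.935
v 2.841 -0.144 -0.211
v 3.965 -0.962 1.171
v 2.607 0.022 0.078
v 3.73 -0.796 1.46
v 2.277 -0.039 0.31
v 3.4 -0.856 1.692
v 1.978 -0.303 0.397
v 3.102 -1.12 1.779
v 1.825 -0.669 0.305
v 2.948 -1.487 1.687
v 1.875 -0.998 0.069
v 2.999 -1.816 1.451
v 2.11 -1.164 -0.22
v 3.233 -1.982 1.162
v 2.44 -1.104 -0.452
v 3.563 -1.921 0.93
v -3.12 1.323 0.612
v -1.987 0.895 0.966
v -3.813 -0.595 0.514
v -2.68 -1.023 0.868
v -3.4 -0.389 1.688
v -2.971 0.796 1.749
v -2.829 -0.496 -0.269
v -2.4 0.689 -0.208
v -1.807 -0.229 0.421
v -2.16 -0.163 1.631
v -3.64 0.463 -0.151
v -3.993 0.529 1.059
v 2.226 0.758 -2.514
v 3.009 0.5 -2.418
v 2.497 -0.697 -1.47
v 1.714 -0.438 -1.566
v 2.837 0.923 -1.977
v 2.325 -0.273 -1.029
v 2.307 1.25 -1.85
v 1.795 0.053 -0.902
v 1.729 1.289 -2.113
v 1.218 0.092 -1.164
v 1.443 1.017 -2.61
v 0.931 -0.18 -1.662
v 1.615 0.593 -3.051
v 1.103 -0.603 -2.103
v 2.145 0.267 -3.178
v 1.633 -0.93 -2.23
v 2.722 0.228 -2.916
v 2.211 -0.969 -1.967
f 2 4 1
f 5 2 1
f 1 4 3
f 3 5 1
f 2 8 4
f 6 2 5
f 6 8 2
f 4 8 3
f 7 5 3
f 3 8 7
f 7 6 5
f 8 6 7
f 10 9 13
f 10 13 11
f 11 13 14
f 11 14 12
f 13 9 15
f 13 15 14
f 14 15 16
f 14 16 12
f 15 9 17
f 15 17 16
f 16 17 18
f 16 18 12
f 17 9 19
f 17 19 18
f 18 19 20
f 18 20 12
f 19 9 21
f 19 21 20
f 20 21 22
f 20 22 12
f 21 9 23
f 21 23 22
f 22 23 24
f 22 24 12
f 23 9 25
f 23 25 24
f 24 25 26
f 24 26 12
f 25 9 27
f 25 27 26
f 26 27 28
f 26 28 12
f 27 9 29
f 27 29 28
f 28 29 30
f 28 30 12
f 29 9 10
f 29 10 30
f 30 10 11
f 30 11 12
f 31 42 36
f 31 36 32
f 31 32 38
f 31 38 41
f 31 41 42
f 32 36 40
f 36 42 35
f 42 41 33
f 41 38 37
f 38 32 39
f 34 40 35
f 34 35 33
f 34 33 37
f 34 37 39
f 34 39 40
f 35 40 36
f 33 35 42
f 37 33 41
f 39 37 38
f 40 39 32
f 44 43 47
f 44 47 45
f 45 47 48
f 45 48 46
f 47 43 49
f 47 49 48
f 48 49 50
f 48 50 46
f 49 43 51
f 49 51 50
f 50 51 52
f 50 52 46
f 51 43 53
f 51 53 52
f 52 53 54
f 52 54 46
f 53 43 55
f 53 55 54
f 54 55 56
f 54 56 46
f 55 43 57
f 55 57 56
f 56 57 58
f 56 58 46
f 57 43 59
f 57 59 58
f 58 59 60
f 58 60 46
f 59 43 44
f 59 44 60
f 60 44 45
f 60 45 46



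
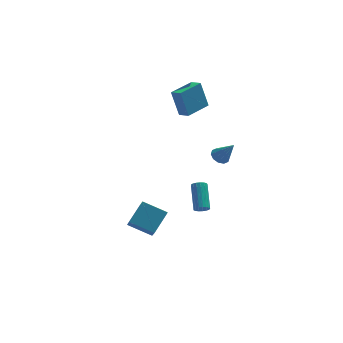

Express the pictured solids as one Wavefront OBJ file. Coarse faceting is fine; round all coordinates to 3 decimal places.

v -0.736 3.33 2.568
v -1.175 3.778 4.393
v 0.729 4.491 2.635
v 0.29 4.939 4.46
v -0.25 2.701 2.84
v -0.689 3.149 4.665
v 1.215 3.862 2.907
v 0.776 4.31 4.732
v 0.121 -0.229 -3.922
v 0.599 -0.129 -4.1
v 0.698 1.469 -2.936
v 0.219 1.369 -2.758
v 0.45 -0.006 -4.257
v 0.549 1.593 -3.093
v 0.226 0.066 -4.337
v 0.324 1.665 -3.173
v -0.022 0.071 -4.322
v 0.076 1.669 -3.158
v -0.238 0.006 -4.215
v -0.14 1.605 -3.051
v -0.371 -0.112 -4.042
v -0.273 1.487 -2.878
v -0.392 -0.257 -3.841
v -0.294 1.342 -2.677
v -0.295 -0.396 -3.658
v -0.197 1.203 -2.494
v -0.103 -0.497 -3.536
v -0.005 1.102 -2.372
v 0.14 -0.536 -3.502
v 0.239 1.063 -2.339
v 0.379 -0.505 -3.565
v 0.478 1.094 -2.401
v 0.559 -0.411 -3.709
v 0.658 1.187 -2.545
v 0.638 -0.276 -3.902
v 0.737 1.323 -2.738
v -3.563 -4.154 -2.989
v -3.59 -5.328 -1.844
v -4.968 -3.482 -2.333
v -4.996 -4.656 -1.189
v -2.624 -3.184 -1.971
v -2.652 -4.358 -0.827
v -4.03 -2.512 -1.316
v -4.057 -3.686 -0.171
v 1.302 0.093 0.701
v 1.897 0.16 0.424
v 2.018 -0.573 2.079
v 1.816 0.502 0.632
v 1.538 0.687 0.866
v 1.17 0.646 1.037
v 0.853 0.394 1.08
v 0.707 0.026 0.978
v 0.788 -0.315 0.77
v 1.066 -0.501 0.536
v 1.434 -0.459 0.365
v 1.752 -0.207 0.322
f 2 4 1
f 5 2 1
f 1 4 3
f 3 5 1
f 2 8 4
f 6 2 5
f 6 8 2
f 4 8 3
f 7 5 3
f 3 8 7
f 7 6 5
f 8 6 7
f 10 9 13
f 10 13 11
f 11 13 14
f 11 14 12
f 13 9 15
f 13 15 14
f 14 15 16
f 14 16 12
f 15 9 17
f 15 17 16
f 16 17 18
f 16 18 12
f 17 9 19
f 17 19 18
f 18 19 20
f 18 20 12
f 19 9 21
f 19 21 20
f 20 21 22
f 20 22 12
f 21 9 23
f 21 23 22
f 22 23 24
f 22 24 12
f 23 9 25
f 23 25 24
f 24 25 26
f 24 26 12
f 25 9 27
f 25 27 26
f 26 27 28
f 26 28 12
f 27 9 29
f 27 29 28
f 28 29 30
f 28 30 12
f 29 9 31
f 29 31 30
f 30 31 32
f 30 32 12
f 31 9 33
f 31 33 32
f 32 33 34
f 32 34 12
f 33 9 35
f 33 35 34
f 34 35 36
f 34 36 12
f 35 9 10
f 35 10 36
f 36 10 11
f 36 11 12
f 38 40 37
f 41 38 37
f 37 40 39
f 39 41 37
f 38 44 40
f 42 38 41
f 42 44 38
f 40 44 39
f 43 41 39
f 39 44 43
f 43 42 41
f 44 42 43
f 46 45 48
f 46 48 47
f 48 45 49
f 48 49 47
f 49 45 50
f 49 50 47
f 50 45 51
f 50 51 47
f 51 45 52
f 51 52 47
f 52 45 53
f 52 53 47
f 53 45 54
f 53 54 47
f 54 45 55
f 54 55 47
f 55 45 56
f 55 56 47
f 56 45 46
f 56 46 47



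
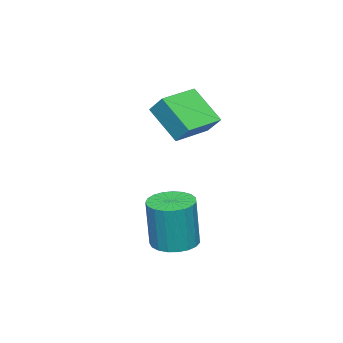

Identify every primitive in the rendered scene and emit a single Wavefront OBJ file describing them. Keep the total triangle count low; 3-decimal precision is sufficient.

v -1.619 -1.243 2.992
v -1.814 -2.457 4.18
v -1.438 -0.591 3.688
v -1.633 -1.806 4.876
v -0.087 -1.574 2.904
v -0.282 -2.789 4.092
v 0.094 -0.923 3.6
v -0.101 -2.137 4.788
v 2.75 0.235 -0.368
v 3.567 0.133 -0.468
v 3.808 0.142 1.487
v 2.99 0.245 1.588
v 3.538 0.476 -0.466
v 3.778 0.486 1.489
v 3.372 0.779 -0.447
v 3.613 0.788 1.508
v 3.099 0.987 -0.414
v 3.34 0.996 1.541
v 2.765 1.065 -0.374
v 3.006 1.075 1.582
v 2.429 1 -0.332
v 2.67 1.009 1.623
v 2.148 0.802 -0.296
v 2.389 0.812 1.659
v 1.971 0.507 -0.273
v 2.212 0.516 1.682
v 1.929 0.165 -0.266
v 2.17 0.174 1.689
v 2.029 -0.166 -0.277
v 2.269 -0.156 1.678
v 2.253 -0.427 -0.303
v 2.494 -0.417 1.652
v 2.563 -0.573 -0.341
v 2.804 -0.564 1.614
v 2.906 -0.58 -0.383
v 3.147 -0.57 1.572
v 3.221 -0.446 -0.422
v 3.462 -0.436 1.533
v 3.455 -0.194 -0.452
v 3.696 -0.184 1.503
f 2 4 1
f 5 2 1
f 1 4 3
f 3 5 1
f 2 8 4
f 6 2 5
f 6 8 2
f 4 8 3
f 7 5 3
f 3 8 7
f 7 6 5
f 8 6 7
f 10 9 13
f 10 13 11
f 11 13 14
f 11 14 12
f 13 9 15
f 13 15 14
f 14 15 16
f 14 16 12
f 15 9 17
f 15 17 16
f 16 17 18
f 16 18 12
f 17 9 19
f 17 19 18
f 18 19 20
f 18 20 12
f 19 9 21
f 19 21 20
f 20 21 22
f 20 22 12
f 21 9 23
f 21 23 22
f 22 23 24
f 22 24 12
f 23 9 25
f 23 25 24
f 24 25 26
f 24 26 12
f 25 9 27
f 25 27 26
f 26 27 28
f 26 28 12
f 27 9 29
f 27 29 28
f 28 29 30
f 28 30 12
f 29 9 31
f 29 31 30
f 30 31 32
f 30 32 12
f 31 9 33
f 31 33 32
f 32 33 34
f 32 34 12
f 33 9 35
f 33 35 34
f 34 35 36
f 34 36 12
f 35 9 37
f 35 37 36
f 36 37 38
f 36 38 12
f 37 9 39
f 37 39 38
f 38 39 40
f 38 40 12
f 39 9 10
f 39 10 40
f 40 10 11
f 40 11 12



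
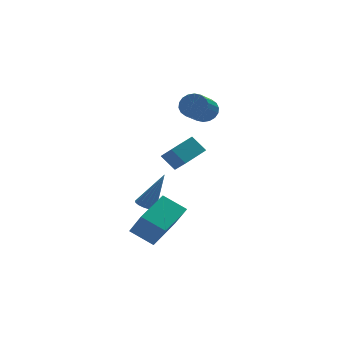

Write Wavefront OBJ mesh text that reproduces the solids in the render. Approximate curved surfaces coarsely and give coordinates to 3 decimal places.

v -3.208 -4.498 -4.061
v -2.883 -5.272 -2.855
v -4.139 -3.808 -3.368
v -3.814 -4.582 -2.162
v -1.766 -3.078 -3.538
v -1.441 -3.852 -2.332
v -2.697 -2.388 -2.845
v -2.372 -3.162 -1.639
v -2.025 0.902 -4.093
v -1.517 0.922 -4.327
v -1.115 0.778 -2.127
v -1.588 1.199 -4.277
v -1.776 1.396 -4.177
v -2.031 1.46 -4.055
v -2.284 1.375 -3.944
v -2.468 1.163 -3.872
v -2.533 0.881 -3.859
v -2.462 0.604 -3.909
v -2.274 0.407 -4.009
v -2.019 0.343 -4.131
v -1.766 0.428 -4.243
v -1.582 0.64 -4.314
v 0.812 0.632 1.964
v 1.37 0.501 2.415
v 0.487 -0.543 3.207
v -0.072 -0.412 2.756
v 1.214 0.745 2.563
v 0.331 -0.299 3.354
v 0.978 0.966 2.591
v 0.095 -0.078 3.383
v 0.709 1.122 2.496
v -0.174 0.078 3.287
v 0.461 1.18 2.295
v -0.423 0.136 3.087
v 0.281 1.13 2.029
v -0.602 0.086 2.82
v 0.207 0.981 1.75
v -0.676 -0.063 2.541
v 0.253 0.763 1.513
v -0.63 -0.281 2.305
v 0.409 0.519 1.366
v -0.474 -0.525 2.157
v 0.645 0.298 1.337
v -0.238 -0.746 2.129
v 0.914 0.142 1.433
v 0.031 -0.902 2.224
v 1.163 0.084 1.633
v 0.279 -0.96 2.425
v 1.342 0.134 1.9
v 0.459 -0.91 2.691
v 1.416 0.283 2.179
v 0.533 -0.761 2.97
v -2.561 -3.504 1.021
v -2.295 -4.236 1.679
v -1.358 -2.74 1.384
v -1.092 -3.473 2.042
v -2.048 -3.967 0.298
v -1.782 -4.7 0.956
v -0.845 -3.204 0.661
v -0.579 -3.936 1.319
f 2 4 1
f 5 2 1
f 1 4 3
f 3 5 1
f 2 8 4
f 6 2 5
f 6 8 2
f 4 8 3
f 7 5 3
f 3 8 7
f 7 6 5
f 8 6 7
f 10 9 12
f 10 12 11
f 12 9 13
f 12 13 11
f 13 9 14
f 13 14 11
f 14 9 15
f 14 15 11
f 15 9 16
f 15 16 11
f 16 9 17
f 16 17 11
f 17 9 18
f 17 18 11
f 18 9 19
f 18 19 11
f 19 9 20
f 19 20 11
f 20 9 21
f 20 21 11
f 21 9 22
f 21 22 11
f 22 9 10
f 22 10 11
f 24 23 27
f 24 27 25
f 25 27 28
f 25 28 26
f 27 23 29
f 27 29 28
f 28 29 30
f 28 30 26
f 29 23 31
f 29 31 30
f 30 31 32
f 30 32 26
f 31 23 33
f 31 33 32
f 32 33 34
f 32 34 26
f 33 23 35
f 33 35 34
f 34 35 36
f 34 36 26
f 35 23 37
f 35 37 36
f 36 37 38
f 36 38 26
f 37 23 39
f 37 39 38
f 38 39 40
f 38 40 26
f 39 23 41
f 39 41 40
f 40 41 42
f 40 42 26
f 41 23 43
f 41 43 42
f 42 43 44
f 42 44 26
f 43 23 45
f 43 45 44
f 44 45 46
f 44 46 26
f 45 23 47
f 45 47 46
f 46 47 48
f 46 48 26
f 47 23 49
f 47 49 48
f 48 49 50
f 48 50 26
f 49 23 51
f 49 51 50
f 50 51 52
f 50 52 26
f 51 23 24
f 51 24 52
f 52 24 25
f 52 25 26
f 54 56 53
f 57 54 53
f 53 56 55
f 55 57 53
f 54 60 56
f 58 54 57
f 58 60 54
f 56 60 55
f 59 57 55
f 55 60 59
f 59 58 57
f 60 58 59



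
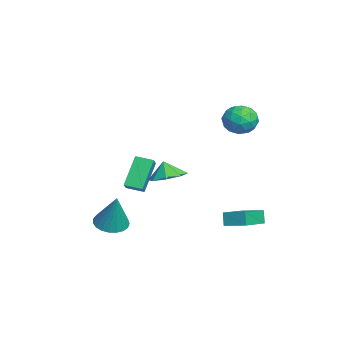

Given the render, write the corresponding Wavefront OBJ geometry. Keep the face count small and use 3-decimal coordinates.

v 2.666 3.161 -4.128
v 2.352 3.143 -3.382
v 3.277 4.167 -3.847
v 2.964 4.149 -3.101
v 4.176 2.071 -3.519
v 3.863 2.053 -2.773
v 4.788 3.077 -3.238
v 4.474 3.059 -2.492
v 0.841 -3.269 -4.701
v 1.711 -3.41 -4.999
v 1.579 -2.991 -2.679
v 1.674 -3.027 -5.038
v 1.493 -2.686 -5.019
v 1.199 -2.446 -4.945
v 0.843 -2.348 -4.828
v 0.487 -2.409 -4.69
v 0.193 -2.619 -4.554
v 0.01 -2.941 -4.443
v -0.029 -3.32 -4.376
v 0.083 -3.691 -4.366
v 0.325 -3.988 -4.414
v 0.657 -4.161 -4.511
v 1.021 -4.18 -4.641
v 1.354 -4.041 -4.782
v 1.598 -3.769 -4.908
v -2.12 -2.39 -3.636
v -3.155 -1.74 -2.04
v -1.814 -1.456 -3.817
v -2.848 -0.806 -2.221
v -1.352 -2.534 -3.079
v -2.386 -1.884 -1.483
v -1.045 -1.6 -3.26
v -2.08 -0.95 -1.664
v -0.003 3.261 2.238
v 0.531 3.749 2.895
v 1.309 2.571 1.685
v 1.843 3.059 2.342
v 1.231 2.354 2.635
v 0.42 2.781 2.977
v 1.42 3.539 1.603
v 0.609 3.966 1.945
v 1.411 3.921 2.503
v 1.294 3.189 3.141
v 0.546 3.131 1.439
v 0.429 2.399 2.077
v 0.149 3.566 2.615
v 1.691 2.754 1.965
v 1.331 2.34 2.137
v 1.645 2.627 2.524
v 0.084 2.997 2.663
v 0.398 3.284 3.05
v 0.809 2.464 2.896
v 1.442 3.036 1.53
v 1.756 3.323 1.917
v 0.195 3.693 2.056
v 0.509 3.98 2.443
v 1.031 3.856 1.684
v 0.98 3.953 2.771
v 1.751 3.547 2.446
v 1.502 3.83 2.012
v 1.026 4.081 2.213
v 0.911 3.523 3.146
v 1.682 3.117 2.821
v 1.322 2.703 2.993
v 0.846 2.954 3.194
v 1.428 3.624 2.916
v 0.158 3.203 1.759
v 0.929 2.797 1.434
v 0.994 3.366 1.386
v 0.518 3.617 1.587
v 0.089 2.773 2.134
v 0.86 2.367 1.809
v 0.814 2.239 2.367
v 0.338 2.49 2.568
v 0.412 2.696 1.664
v 1.985 -0.484 -1.07
v 2.732 0.101 -0.723
v 1.715 -0.696 -0.13
v 2.073 0.492 -0.824
v 1.362 0.311 -1.069
v 1.016 -0.335 -1.314
v 1.238 -1.069 -1.416
v 1.897 -1.46 -1.315
v 2.607 -1.279 -1.071
v 2.953 -0.633 -0.825
f 2 4 1
f 5 2 1
f 1 4 3
f 3 5 1
f 2 8 4
f 6 2 5
f 6 8 2
f 4 8 3
f 7 5 3
f 3 8 7
f 7 6 5
f 8 6 7
f 10 9 12
f 10 12 11
f 12 9 13
f 12 13 11
f 13 9 14
f 13 14 11
f 14 9 15
f 14 15 11
f 15 9 16
f 15 16 11
f 16 9 17
f 16 17 11
f 17 9 18
f 17 18 11
f 18 9 19
f 18 19 11
f 19 9 20
f 19 20 11
f 20 9 21
f 20 21 11
f 21 9 22
f 21 22 11
f 22 9 23
f 22 23 11
f 23 9 24
f 23 24 11
f 24 9 25
f 24 25 11
f 25 9 10
f 25 10 11
f 27 29 26
f 30 27 26
f 26 29 28
f 28 30 26
f 27 33 29
f 31 27 30
f 31 33 27
f 29 33 28
f 32 30 28
f 28 33 32
f 32 31 30
f 33 31 32
f 34 71 50
f 71 45 74
f 50 74 39
f 71 74 50
f 34 50 46
f 50 39 51
f 46 51 35
f 50 51 46
f 34 46 55
f 46 35 56
f 55 56 41
f 46 56 55
f 34 55 67
f 55 41 70
f 67 70 44
f 55 70 67
f 34 67 71
f 67 44 75
f 71 75 45
f 67 75 71
f 35 51 62
f 51 39 65
f 62 65 43
f 51 65 62
f 39 74 52
f 74 45 73
f 52 73 38
f 74 73 52
f 45 75 72
f 75 44 68
f 72 68 36
f 75 68 72
f 44 70 69
f 70 41 57
f 69 57 40
f 70 57 69
f 41 56 61
f 56 35 58
f 61 58 42
f 56 58 61
f 37 63 49
f 63 43 64
f 49 64 38
f 63 64 49
f 37 49 47
f 49 38 48
f 47 48 36
f 49 48 47
f 37 47 54
f 47 36 53
f 54 53 40
f 47 53 54
f 37 54 59
f 54 40 60
f 59 60 42
f 54 60 59
f 37 59 63
f 59 42 66
f 63 66 43
f 59 66 63
f 38 64 52
f 64 43 65
f 52 65 39
f 64 65 52
f 36 48 72
f 48 38 73
f 72 73 45
f 48 73 72
f 40 53 69
f 53 36 68
f 69 68 44
f 53 68 69
f 42 60 61
f 60 40 57
f 61 57 41
f 60 57 61
f 43 66 62
f 66 42 58
f 62 58 35
f 66 58 62
f 77 76 79
f 77 79 78
f 79 76 80
f 79 80 78
f 80 76 81
f 80 81 78
f 81 76 82
f 81 82 78
f 82 76 83
f 82 83 78
f 83 76 84
f 83 84 78
f 84 76 85
f 84 85 78
f 85 76 77
f 85 77 78



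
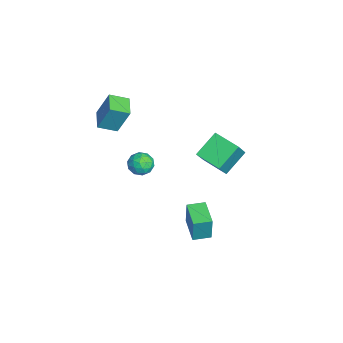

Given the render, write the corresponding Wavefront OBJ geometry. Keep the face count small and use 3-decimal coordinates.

v -4.505 -3.971 2.878
v -4.247 -3.174 4.782
v -4.561 -2.733 2.368
v -4.303 -1.936 4.272
v -3.057 -3.984 2.688
v -2.799 -3.187 4.592
v -3.113 -2.746 2.178
v -2.855 -1.949 4.082
v -2.892 2.079 -0.228
v -3.919 3.351 0.924
v -4.105 2.646 -1.935
v -5.132 3.918 -0.783
v -1.688 3.422 -0.637
v -2.715 4.694 0.515
v -2.901 3.989 -2.344
v -3.928 5.261 -1.192
v 3.065 0.998 -1.059
v 3.265 1.028 0.679
v 2.888 2.124 -1.058
v 3.088 2.154 0.68
v 4.772 1.266 -1.26
v 4.972 1.296 0.478
v 4.595 2.392 -1.259
v 4.795 2.422 0.479
v 1.64 -0.998 3.888
v 2.259 -0.93 3.307
v 2.101 -2.25 4.233
v 2.72 -2.182 3.652
v 2.736 -1.694 4.35
v 2.451 -0.92 4.137
v 1.909 -2.26 3.403
v 1.624 -1.486 3.19
v 2.425 -1.709 3.007
v 2.936 -1.36 3.592
v 1.424 -1.82 3.948
v 1.935 -1.471 4.533
v 1.909 -0.854 3.568
v 2.451 -2.326 3.972
v 2.461 -2.039 4.383
v 2.824 -1.999 4.041
v 2.021 -0.849 4.055
v 2.385 -0.808 3.714
v 2.666 -1.258 4.326
v 1.975 -2.372 3.826
v 2.339 -2.331 3.485
v 1.536 -1.181 3.499
v 1.899 -1.141 3.157
v 1.694 -1.922 3.214
v 2.37 -1.272 3.05
v 2.642 -2.008 3.252
v 2.165 -2.054 3.106
v 1.997 -1.599 2.981
v 2.671 -1.067 3.394
v 2.942 -1.803 3.596
v 2.951 -1.516 4.006
v 2.783 -1.061 3.881
v 2.769 -1.525 3.217
v 1.418 -1.377 3.944
v 1.689 -2.113 4.146
v 1.577 -2.119 3.659
v 1.409 -1.664 3.534
v 1.718 -1.172 4.288
v 1.99 -1.908 4.49
v 2.363 -1.581 4.559
v 2.195 -1.126 4.434
v 1.591 -1.655 4.323
f 2 4 1
f 5 2 1
f 1 4 3
f 3 5 1
f 2 8 4
f 6 2 5
f 6 8 2
f 4 8 3
f 7 5 3
f 3 8 7
f 7 6 5
f 8 6 7
f 10 12 9
f 13 10 9
f 9 12 11
f 11 13 9
f 10 16 12
f 14 10 13
f 14 16 10
f 12 16 11
f 15 13 11
f 11 16 15
f 15 14 13
f 16 14 15
f 18 20 17
f 21 18 17
f 17 20 19
f 19 21 17
f 18 24 20
f 22 18 21
f 22 24 18
f 20 24 19
f 23 21 19
f 19 24 23
f 23 22 21
f 24 22 23
f 25 62 41
f 62 36 65
f 41 65 30
f 62 65 41
f 25 41 37
f 41 30 42
f 37 42 26
f 41 42 37
f 25 37 46
f 37 26 47
f 46 47 32
f 37 47 46
f 25 46 58
f 46 32 61
f 58 61 35
f 46 61 58
f 25 58 62
f 58 35 66
f 62 66 36
f 58 66 62
f 26 42 53
f 42 30 56
f 53 56 34
f 42 56 53
f 30 65 43
f 65 36 64
f 43 64 29
f 65 64 43
f 36 66 63
f 66 35 59
f 63 59 27
f 66 59 63
f 35 61 60
f 61 32 48
f 60 48 31
f 61 48 60
f 32 47 52
f 47 26 49
f 52 49 33
f 47 49 52
f 28 54 40
f 54 34 55
f 40 55 29
f 54 55 40
f 28 40 38
f 40 29 39
f 38 39 27
f 40 39 38
f 28 38 45
f 38 27 44
f 45 44 31
f 38 44 45
f 28 45 50
f 45 31 51
f 50 51 33
f 45 51 50
f 28 50 54
f 50 33 57
f 54 57 34
f 50 57 54
f 29 55 43
f 55 34 56
f 43 56 30
f 55 56 43
f 27 39 63
f 39 29 64
f 63 64 36
f 39 64 63
f 31 44 60
f 44 27 59
f 60 59 35
f 44 59 60
f 33 51 52
f 51 31 48
f 52 48 32
f 51 48 52
f 34 57 53
f 57 33 49
f 53 49 26
f 57 49 53



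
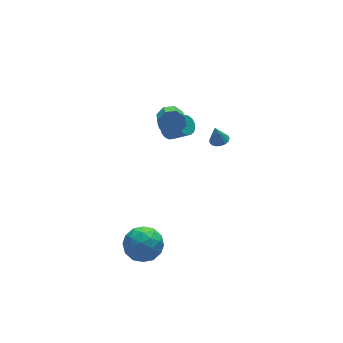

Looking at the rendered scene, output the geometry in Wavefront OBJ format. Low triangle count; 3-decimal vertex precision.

v -3.409 -0.825 -3.606
v -2.652 -1.514 -2.943
v -4.368 -2.446 -4.197
v -3.611 -3.135 -3.534
v -4.414 -2.404 -2.979
v -3.822 -1.402 -2.614
v -3.198 -2.558 -4.526
v -2.606 -1.556 -4.161
v -2.522 -2.586 -3.511
v -3.274 -2.49 -2.555
v -3.746 -1.47 -4.585
v -4.498 -1.374 -3.629
v -2.947 -1.027 -3.223
v -4.073 -2.933 -3.917
v -4.545 -2.503 -3.591
v -4.101 -2.908 -3.202
v -3.634 -0.961 -3.029
v -3.189 -1.367 -2.639
v -4.224 -1.889 -2.661
v -3.831 -2.593 -4.501
v -3.386 -2.999 -4.111
v -2.919 -1.052 -3.938
v -2.475 -1.457 -3.549
v -2.796 -2.071 -4.479
v -2.425 -2.062 -3.167
v -2.989 -3.015 -3.514
v -2.746 -2.676 -4.098
v -2.398 -2.087 -3.883
v -2.867 -2.006 -2.605
v -3.43 -2.959 -2.952
v -3.902 -2.529 -2.626
v -3.554 -1.94 -2.412
v -2.79 -2.636 -2.939
v -3.59 -1.001 -4.188
v -4.153 -1.954 -4.535
v -3.466 -2.02 -4.728
v -3.118 -1.431 -4.514
v -4.031 -0.945 -3.626
v -4.595 -1.898 -3.973
v -4.622 -1.873 -3.257
v -4.274 -1.284 -3.042
v -4.23 -1.324 -4.201
v -0.077 1.633 3.389
v 0.318 1.909 4.027
v -0.067 0.884 4.709
v -0.463 0.607 4.071
v -0.26 2.11 4.004
v -0.645 1.085 4.686
v -0.731 2.032 3.621
v -1.116 1.007 4.302
v -0.819 1.72 3.101
v -1.204 0.695 3.783
v -0.473 1.356 2.751
v -0.858 0.331 3.433
v 0.105 1.155 2.774
v -0.28 0.13 3.456
v 0.576 1.233 3.158
v 0.191 0.208 3.839
v 0.664 1.545 3.677
v 0.279 0.52 4.359
v 3.371 2.237 -0.963
v 3.959 2.274 -0.853
v 3.149 2.403 0.163
v 3.883 2.545 -0.908
v 3.689 2.746 -0.976
v 3.422 2.83 -1.04
v 3.144 2.778 -1.088
v 2.917 2.603 -1.106
v 2.795 2.344 -1.092
v 2.804 2.06 -1.049
v 2.943 1.817 -0.986
v 3.18 1.67 -0.917
v 3.461 1.653 -0.86
v 3.721 1.77 -0.826
v 3.901 1.994 -0.823
v 0.651 3.344 0.285
v 1.162 3.275 -0.173
v 1.88 2.408 0.756
v 1.369 2.476 1.215
v 1.25 3.539 0.005
v 1.968 2.672 0.934
v 1.201 3.758 0.247
v 1.919 2.891 1.176
v 1.026 3.882 0.498
v 1.744 3.015 1.427
v 0.765 3.883 0.7
v 1.483 3.016 1.63
v 0.478 3.76 0.808
v 1.196 2.893 1.737
v 0.23 3.542 0.795
v 0.949 2.675 1.725
v 0.079 3.278 0.666
v 0.797 2.411 1.595
v 0.059 3.03 0.45
v 0.777 2.162 1.379
v 0.174 2.853 0.196
v 0.892 1.986 1.125
v 0.399 2.789 -0.038
v 1.117 1.921 0.891
v 0.681 2.851 -0.197
v 1.399 1.984 0.732
v 0.957 3.027 -0.246
v 1.675 2.16 0.683
f 1 38 17
f 38 12 41
f 17 41 6
f 38 41 17
f 1 17 13
f 17 6 18
f 13 18 2
f 17 18 13
f 1 13 22
f 13 2 23
f 22 23 8
f 13 23 22
f 1 22 34
f 22 8 37
f 34 37 11
f 22 37 34
f 1 34 38
f 34 11 42
f 38 42 12
f 34 42 38
f 2 18 29
f 18 6 32
f 29 32 10
f 18 32 29
f 6 41 19
f 41 12 40
f 19 40 5
f 41 40 19
f 12 42 39
f 42 11 35
f 39 35 3
f 42 35 39
f 11 37 36
f 37 8 24
f 36 24 7
f 37 24 36
f 8 23 28
f 23 2 25
f 28 25 9
f 23 25 28
f 4 30 16
f 30 10 31
f 16 31 5
f 30 31 16
f 4 16 14
f 16 5 15
f 14 15 3
f 16 15 14
f 4 14 21
f 14 3 20
f 21 20 7
f 14 20 21
f 4 21 26
f 21 7 27
f 26 27 9
f 21 27 26
f 4 26 30
f 26 9 33
f 30 33 10
f 26 33 30
f 5 31 19
f 31 10 32
f 19 32 6
f 31 32 19
f 3 15 39
f 15 5 40
f 39 40 12
f 15 40 39
f 7 20 36
f 20 3 35
f 36 35 11
f 20 35 36
f 9 27 28
f 27 7 24
f 28 24 8
f 27 24 28
f 10 33 29
f 33 9 25
f 29 25 2
f 33 25 29
f 44 43 47
f 44 47 45
f 45 47 48
f 45 48 46
f 47 43 49
f 47 49 48
f 48 49 50
f 48 50 46
f 49 43 51
f 49 51 50
f 50 51 52
f 50 52 46
f 51 43 53
f 51 53 52
f 52 53 54
f 52 54 46
f 53 43 55
f 53 55 54
f 54 55 56
f 54 56 46
f 55 43 57
f 55 57 56
f 56 57 58
f 56 58 46
f 57 43 59
f 57 59 58
f 58 59 60
f 58 60 46
f 59 43 44
f 59 44 60
f 60 44 45
f 60 45 46
f 62 61 64
f 62 64 63
f 64 61 65
f 64 65 63
f 65 61 66
f 65 66 63
f 66 61 67
f 66 67 63
f 67 61 68
f 67 68 63
f 68 61 69
f 68 69 63
f 69 61 70
f 69 70 63
f 70 61 71
f 70 71 63
f 71 61 72
f 71 72 63
f 72 61 73
f 72 73 63
f 73 61 74
f 73 74 63
f 74 61 75
f 74 75 63
f 75 61 62
f 75 62 63
f 77 76 80
f 77 80 78
f 78 80 81
f 78 81 79
f 80 76 82
f 80 82 81
f 81 82 83
f 81 83 79
f 82 76 84
f 82 84 83
f 83 84 85
f 83 85 79
f 84 76 86
f 84 86 85
f 85 86 87
f 85 87 79
f 86 76 88
f 86 88 87
f 87 88 89
f 87 89 79
f 88 76 90
f 88 90 89
f 89 90 91
f 89 91 79
f 90 76 92
f 90 92 91
f 91 92 93
f 91 93 79
f 92 76 94
f 92 94 93
f 93 94 95
f 93 95 79
f 94 76 96
f 94 96 95
f 95 96 97
f 95 97 79
f 96 76 98
f 96 98 97
f 97 98 99
f 97 99 79
f 98 76 100
f 98 100 99
f 99 100 101
f 99 101 79
f 100 76 102
f 100 102 101
f 101 102 103
f 101 103 79
f 102 76 77
f 102 77 103
f 103 77 78
f 103 78 79



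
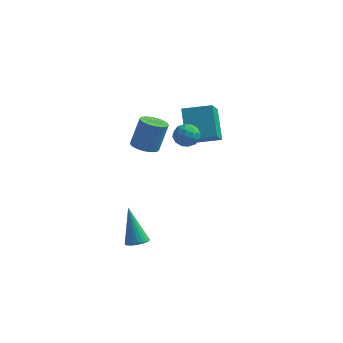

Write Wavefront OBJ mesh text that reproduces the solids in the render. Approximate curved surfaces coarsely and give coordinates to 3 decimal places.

v 0.705 -3.681 -4.312
v 1.253 -3.594 -4.142
v 0.055 -3.139 -2.488
v 1.198 -3.39 -4.223
v 1.068 -3.23 -4.316
v 0.883 -3.138 -4.41
v 0.671 -3.13 -4.488
v 0.464 -3.205 -4.539
v 0.294 -3.353 -4.556
v 0.186 -3.551 -4.535
v 0.157 -3.769 -4.481
v 0.211 -3.973 -4.401
v 0.341 -4.133 -4.307
v 0.526 -4.224 -4.214
v 0.738 -4.233 -4.135
v 0.945 -4.157 -4.084
v 1.116 -4.01 -4.067
v 1.224 -3.812 -4.088
v 2.081 -1.963 2.727
v 2.662 -1.991 3.044
v 2.458 -2.629 1.976
v 3.039 -2.657 2.293
v 2.502 -2.935 2.562
v 2.268 -2.524 3.026
v 2.852 -2.096 1.994
v 2.618 -1.685 2.458
v 3.138 -2.073 2.591
v 2.922 -2.592 2.942
v 2.198 -2.028 2.078
v 1.982 -2.547 2.429
v 2.338 -1.919 2.951
v 2.782 -2.701 2.069
v 2.466 -2.865 2.227
v 2.807 -2.881 2.413
v 2.107 -2.232 2.941
v 2.448 -2.248 3.127
v 2.354 -2.803 2.844
v 2.672 -2.372 1.893
v 3.013 -2.388 2.079
v 2.313 -1.739 2.607
v 2.654 -1.755 2.793
v 2.766 -1.817 2.176
v 2.96 -1.983 2.871
v 3.182 -2.375 2.43
v 3.071 -2.045 2.254
v 2.934 -1.803 2.527
v 2.832 -2.288 3.078
v 3.054 -2.679 2.637
v 2.738 -2.843 2.794
v 2.601 -2.601 3.067
v 3.113 -2.337 2.811
v 2.066 -1.941 2.383
v 2.288 -2.332 1.942
v 2.519 -2.019 1.953
v 2.382 -1.777 2.226
v 1.938 -2.245 2.59
v 2.16 -2.637 2.149
v 2.186 -2.817 2.493
v 2.049 -2.575 2.766
v 2.007 -2.283 2.209
v 0.596 -2.432 1.355
v 1.074 -2.008 1.122
v 1.361 -1.544 2.551
v 0.884 -1.968 2.785
v 0.859 -1.853 1.114
v 1.146 -1.389 2.544
v 0.604 -1.786 1.144
v 0.891 -1.322 2.573
v 0.347 -1.817 1.206
v 0.635 -1.353 2.635
v 0.129 -1.942 1.29
v 0.417 -1.478 2.72
v -0.018 -2.141 1.385
v 0.27 -1.677 2.814
v -0.072 -2.385 1.475
v 0.216 -1.921 2.904
v -0.024 -2.636 1.547
v 0.264 -2.172 2.976
v 0.119 -2.856 1.589
v 0.406 -2.392 3.018
v 0.334 -3.011 1.596
v 0.621 -2.547 3.026
v 0.589 -3.078 1.567
v 0.876 -2.614 2.996
v 0.845 -3.047 1.505
v 1.133 -2.583 2.934
v 1.063 -2.922 1.42
v 1.351 -2.458 2.85
v 1.21 -2.723 1.326
v 1.498 -2.259 2.755
v 1.264 -2.479 1.236
v 1.552 -2.015 2.665
v 1.216 -2.228 1.164
v 1.504 -1.764 2.593
v 1.853 -0.536 0.927
v 1.242 0.506 2.235
v 1.666 0.71 -0.153
v 1.055 1.752 1.155
v 3.205 -0.092 1.205
v 2.594 0.95 2.513
v 3.018 1.154 0.125
v 2.407 2.196 1.433
f 2 1 4
f 2 4 3
f 4 1 5
f 4 5 3
f 5 1 6
f 5 6 3
f 6 1 7
f 6 7 3
f 7 1 8
f 7 8 3
f 8 1 9
f 8 9 3
f 9 1 10
f 9 10 3
f 10 1 11
f 10 11 3
f 11 1 12
f 11 12 3
f 12 1 13
f 12 13 3
f 13 1 14
f 13 14 3
f 14 1 15
f 14 15 3
f 15 1 16
f 15 16 3
f 16 1 17
f 16 17 3
f 17 1 18
f 17 18 3
f 18 1 2
f 18 2 3
f 19 56 35
f 56 30 59
f 35 59 24
f 56 59 35
f 19 35 31
f 35 24 36
f 31 36 20
f 35 36 31
f 19 31 40
f 31 20 41
f 40 41 26
f 31 41 40
f 19 40 52
f 40 26 55
f 52 55 29
f 40 55 52
f 19 52 56
f 52 29 60
f 56 60 30
f 52 60 56
f 20 36 47
f 36 24 50
f 47 50 28
f 36 50 47
f 24 59 37
f 59 30 58
f 37 58 23
f 59 58 37
f 30 60 57
f 60 29 53
f 57 53 21
f 60 53 57
f 29 55 54
f 55 26 42
f 54 42 25
f 55 42 54
f 26 41 46
f 41 20 43
f 46 43 27
f 41 43 46
f 22 48 34
f 48 28 49
f 34 49 23
f 48 49 34
f 22 34 32
f 34 23 33
f 32 33 21
f 34 33 32
f 22 32 39
f 32 21 38
f 39 38 25
f 32 38 39
f 22 39 44
f 39 25 45
f 44 45 27
f 39 45 44
f 22 44 48
f 44 27 51
f 48 51 28
f 44 51 48
f 23 49 37
f 49 28 50
f 37 50 24
f 49 50 37
f 21 33 57
f 33 23 58
f 57 58 30
f 33 58 57
f 25 38 54
f 38 21 53
f 54 53 29
f 38 53 54
f 27 45 46
f 45 25 42
f 46 42 26
f 45 42 46
f 28 51 47
f 51 27 43
f 47 43 20
f 51 43 47
f 62 61 65
f 62 65 63
f 63 65 66
f 63 66 64
f 65 61 67
f 65 67 66
f 66 67 68
f 66 68 64
f 67 61 69
f 67 69 68
f 68 69 70
f 68 70 64
f 69 61 71
f 69 71 70
f 70 71 72
f 70 72 64
f 71 61 73
f 71 73 72
f 72 73 74
f 72 74 64
f 73 61 75
f 73 75 74
f 74 75 76
f 74 76 64
f 75 61 77
f 75 77 76
f 76 77 78
f 76 78 64
f 77 61 79
f 77 79 78
f 78 79 80
f 78 80 64
f 79 61 81
f 79 81 80
f 80 81 82
f 80 82 64
f 81 61 83
f 81 83 82
f 82 83 84
f 82 84 64
f 83 61 85
f 83 85 84
f 84 85 86
f 84 86 64
f 85 61 87
f 85 87 86
f 86 87 88
f 86 88 64
f 87 61 89
f 87 89 88
f 88 89 90
f 88 90 64
f 89 61 91
f 89 91 90
f 90 91 92
f 90 92 64
f 91 61 93
f 91 93 92
f 92 93 94
f 92 94 64
f 93 61 62
f 93 62 94
f 94 62 63
f 94 63 64
f 96 98 95
f 99 96 95
f 95 98 97
f 97 99 95
f 96 102 98
f 100 96 99
f 100 102 96
f 98 102 97
f 101 99 97
f 97 102 101
f 101 100 99
f 102 100 101



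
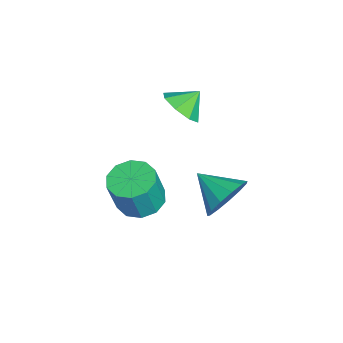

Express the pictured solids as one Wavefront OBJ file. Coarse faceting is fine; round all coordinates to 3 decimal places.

v -2.943 -0.384 -3.668
v -2.182 0.262 -3.733
v -1.757 -0.07 -2.057
v -2.517 -0.716 -1.992
v -2.681 0.573 -3.544
v -2.256 0.241 -1.869
v -3.281 0.519 -3.403
v -2.855 0.187 -1.727
v -3.751 0.12 -3.363
v -3.325 -0.212 -1.687
v -3.912 -0.472 -3.439
v -3.487 -0.804 -1.764
v -3.703 -1.03 -3.603
v -3.278 -1.362 -1.927
v -3.204 -1.341 -3.791
v -2.779 -1.673 -2.116
v -2.605 -1.287 -3.933
v -2.179 -1.619 -2.257
v -2.135 -0.888 -3.973
v -1.709 -1.22 -2.297
v -1.973 -0.296 -3.896
v -1.548 -0.628 -2.221
v -3.435 1.121 1.614
v -2.952 1.795 1.192
v -3.805 1.819 2.306
v -3.606 1.717 0.921
v -4.159 1.29 1.056
v -4.289 0.764 1.518
v -3.918 0.447 2.036
v -3.264 0.525 2.307
v -2.711 0.952 2.172
v -2.582 1.477 1.71
v -0.977 2.989 -1.508
v -0.464 3.151 -0.583
v -1.823 1.811 -0.832
v -0.951 3.507 -0.572
v -1.446 3.698 -0.858
v -1.792 3.664 -1.35
v -1.88 3.416 -1.893
v -1.68 3.032 -2.313
v -1.258 2.635 -2.478
v -0.747 2.35 -2.334
v -0.308 2.268 -1.929
v -0.082 2.415 -1.389
v -0.14 2.744 -0.888
f 2 1 5
f 2 5 3
f 3 5 6
f 3 6 4
f 5 1 7
f 5 7 6
f 6 7 8
f 6 8 4
f 7 1 9
f 7 9 8
f 8 9 10
f 8 10 4
f 9 1 11
f 9 11 10
f 10 11 12
f 10 12 4
f 11 1 13
f 11 13 12
f 12 13 14
f 12 14 4
f 13 1 15
f 13 15 14
f 14 15 16
f 14 16 4
f 15 1 17
f 15 17 16
f 16 17 18
f 16 18 4
f 17 1 19
f 17 19 18
f 18 19 20
f 18 20 4
f 19 1 21
f 19 21 20
f 20 21 22
f 20 22 4
f 21 1 2
f 21 2 22
f 22 2 3
f 22 3 4
f 24 23 26
f 24 26 25
f 26 23 27
f 26 27 25
f 27 23 28
f 27 28 25
f 28 23 29
f 28 29 25
f 29 23 30
f 29 30 25
f 30 23 31
f 30 31 25
f 31 23 32
f 31 32 25
f 32 23 24
f 32 24 25
f 34 33 36
f 34 36 35
f 36 33 37
f 36 37 35
f 37 33 38
f 37 38 35
f 38 33 39
f 38 39 35
f 39 33 40
f 39 40 35
f 40 33 41
f 40 41 35
f 41 33 42
f 41 42 35
f 42 33 43
f 42 43 35
f 43 33 44
f 43 44 35
f 44 33 45
f 44 45 35
f 45 33 34
f 45 34 35



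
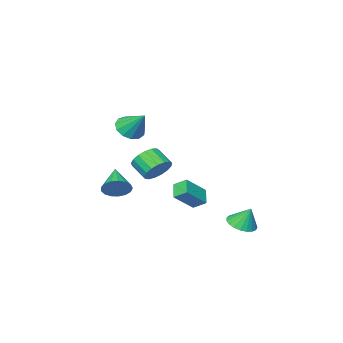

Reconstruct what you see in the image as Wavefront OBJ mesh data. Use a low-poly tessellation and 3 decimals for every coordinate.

v 0.012 0.156 -0.221
v 0.695 0.495 0.177
v 0.791 -0.477 0.839
v 0.108 -0.816 0.441
v 0.376 0.619 0.405
v 0.472 -0.353 1.068
v -0.027 0.637 0.49
v 0.07 -0.334 1.153
v -0.42 0.545 0.412
v -0.324 -0.427 1.075
v -0.715 0.364 0.189
v -0.618 -0.608 0.852
v -0.843 0.135 -0.128
v -0.746 -0.837 0.535
v -0.775 -0.09 -0.466
v -0.679 -1.061 0.196
v -0.527 -0.257 -0.749
v -0.431 -1.229 -0.086
v -0.156 -0.331 -0.91
v -0.059 -1.302 -0.248
v 0.254 -0.292 -0.914
v 0.351 -1.264 -0.252
v 0.608 -0.152 -0.759
v 0.705 -1.123 -0.097
v 0.826 0.06 -0.481
v 0.923 -0.912 0.182
v 0.857 0.293 -0.143
v 0.954 -0.679 0.519
v -2.968 -0.768 -2.981
v -1.747 -0.844 -1.949
v -3.316 -0.116 -2.521
v -2.095 -0.192 -1.49
v -2.445 -0.088 -3.55
v -1.224 -0.164 -2.519
v -2.793 0.564 -3.091
v -1.572 0.488 -2.059
v 1.586 -1.252 -1.56
v 1.932 -1.802 -2.044
v 0.774 -2.488 -0.74
v 2.181 -1.769 -1.748
v 2.293 -1.618 -1.41
v 2.243 -1.383 -1.105
v 2.043 -1.118 -0.905
v 1.738 -0.884 -0.854
v 1.398 -0.735 -0.966
v 1.101 -0.704 -1.213
v 0.915 -0.799 -1.54
v 0.883 -0.997 -1.871
v 1.012 -1.254 -2.131
v 1.272 -1.511 -2.26
v 1.604 -1.709 -2.229
v -3.353 2.749 -3.958
v -2.838 2.162 -3.622
v -3.547 3.231 -2.822
v -2.613 2.425 -3.695
v -2.516 2.743 -3.814
v -2.563 3.063 -3.957
v -2.748 3.328 -4.101
v -3.037 3.493 -4.22
v -3.38 3.529 -4.294
v -3.719 3.431 -4.31
v -3.995 3.214 -4.265
v -4.16 2.917 -4.167
v -4.185 2.591 -4.033
v -4.067 2.292 -3.886
v -3.825 2.072 -3.752
v -3.501 1.97 -3.653
v -3.152 2.001 -3.607
v 1.649 0.019 3.048
v 1.981 -0.515 3.604
v 1.571 1.141 4.172
v 2.345 -0.289 3.403
v 2.488 0.035 3.09
v 2.364 0.355 2.763
v 2.014 0.567 2.526
v 1.547 0.606 2.455
v 1.113 0.458 2.573
v 0.849 0.171 2.841
v 0.839 -0.164 3.175
v 1.086 -0.441 3.468
v 1.512 -0.572 3.628
f 2 1 5
f 2 5 3
f 3 5 6
f 3 6 4
f 5 1 7
f 5 7 6
f 6 7 8
f 6 8 4
f 7 1 9
f 7 9 8
f 8 9 10
f 8 10 4
f 9 1 11
f 9 11 10
f 10 11 12
f 10 12 4
f 11 1 13
f 11 13 12
f 12 13 14
f 12 14 4
f 13 1 15
f 13 15 14
f 14 15 16
f 14 16 4
f 15 1 17
f 15 17 16
f 16 17 18
f 16 18 4
f 17 1 19
f 17 19 18
f 18 19 20
f 18 20 4
f 19 1 21
f 19 21 20
f 20 21 22
f 20 22 4
f 21 1 23
f 21 23 22
f 22 23 24
f 22 24 4
f 23 1 25
f 23 25 24
f 24 25 26
f 24 26 4
f 25 1 27
f 25 27 26
f 26 27 28
f 26 28 4
f 27 1 2
f 27 2 28
f 28 2 3
f 28 3 4
f 30 32 29
f 33 30 29
f 29 32 31
f 31 33 29
f 30 36 32
f 34 30 33
f 34 36 30
f 32 36 31
f 35 33 31
f 31 36 35
f 35 34 33
f 36 34 35
f 38 37 40
f 38 40 39
f 40 37 41
f 40 41 39
f 41 37 42
f 41 42 39
f 42 37 43
f 42 43 39
f 43 37 44
f 43 44 39
f 44 37 45
f 44 45 39
f 45 37 46
f 45 46 39
f 46 37 47
f 46 47 39
f 47 37 48
f 47 48 39
f 48 37 49
f 48 49 39
f 49 37 50
f 49 50 39
f 50 37 51
f 50 51 39
f 51 37 38
f 51 38 39
f 53 52 55
f 53 55 54
f 55 52 56
f 55 56 54
f 56 52 57
f 56 57 54
f 57 52 58
f 57 58 54
f 58 52 59
f 58 59 54
f 59 52 60
f 59 60 54
f 60 52 61
f 60 61 54
f 61 52 62
f 61 62 54
f 62 52 63
f 62 63 54
f 63 52 64
f 63 64 54
f 64 52 65
f 64 65 54
f 65 52 66
f 65 66 54
f 66 52 67
f 66 67 54
f 67 52 68
f 67 68 54
f 68 52 53
f 68 53 54
f 70 69 72
f 70 72 71
f 72 69 73
f 72 73 71
f 73 69 74
f 73 74 71
f 74 69 75
f 74 75 71
f 75 69 76
f 75 76 71
f 76 69 77
f 76 77 71
f 77 69 78
f 77 78 71
f 78 69 79
f 78 79 71
f 79 69 80
f 79 80 71
f 80 69 81
f 80 81 71
f 81 69 70
f 81 70 71

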